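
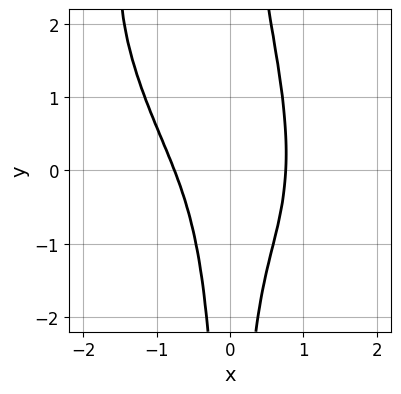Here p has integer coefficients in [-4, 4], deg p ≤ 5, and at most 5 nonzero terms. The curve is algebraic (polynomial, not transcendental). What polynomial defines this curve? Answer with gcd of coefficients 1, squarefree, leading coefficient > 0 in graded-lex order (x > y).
3*x^4 + 2*x^3*y + x^2*y^2 - 2*x^2*y - 1

1. deg p = 4. The shape is more complex than any degree-3 curve.
2. From the axis intercepts and sections: no y-intercept at any integer in the box.
3. Matching integer coefficients to the picture gives p.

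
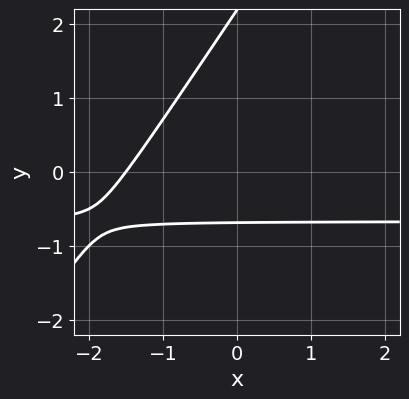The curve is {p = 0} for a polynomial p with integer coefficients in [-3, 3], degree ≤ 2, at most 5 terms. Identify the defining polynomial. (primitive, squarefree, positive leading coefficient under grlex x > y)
3*x*y - 2*y^2 + 2*x + 3*y + 3

1. The degree is 2 — a generic line meets the curve in up to 2 points.
2. Putting this together gives p.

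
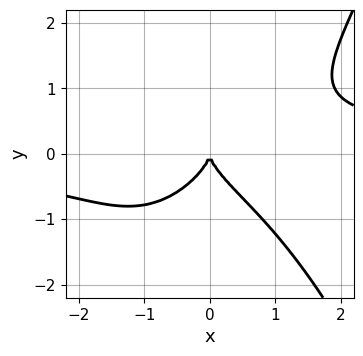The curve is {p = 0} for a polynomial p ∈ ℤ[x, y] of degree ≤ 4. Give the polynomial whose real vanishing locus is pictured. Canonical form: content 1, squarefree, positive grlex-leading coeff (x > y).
2*x^3*y - 3*y^3 - 3*x^2

(a) Degree: the shape is more complex than any degree-3 curve, so deg p = 4.
(b) Reading off the gridlines: one y-axis crossing is at y = 0; one x-axis crossing is at x = 0.
(c) Assembling these constraints gives the stated polynomial.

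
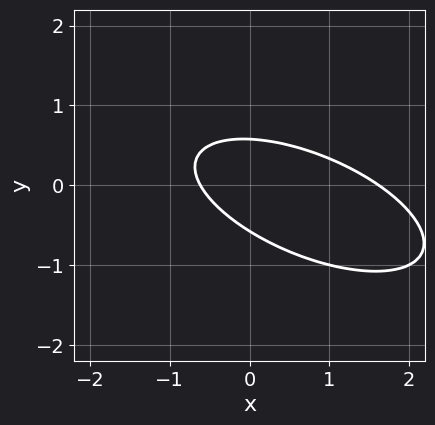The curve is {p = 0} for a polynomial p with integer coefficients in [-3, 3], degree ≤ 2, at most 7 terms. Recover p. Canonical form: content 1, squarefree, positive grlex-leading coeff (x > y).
Degree: no degree-1 curve has this shape, so deg p = 2.
Putting this together gives p.

x^2 + 2*x*y + 3*y^2 - x - 1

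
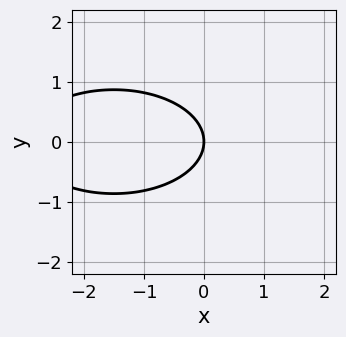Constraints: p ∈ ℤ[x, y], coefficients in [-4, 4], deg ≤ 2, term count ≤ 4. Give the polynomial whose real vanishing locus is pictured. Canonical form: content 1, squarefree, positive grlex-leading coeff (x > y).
x^2 + 3*y^2 + 3*x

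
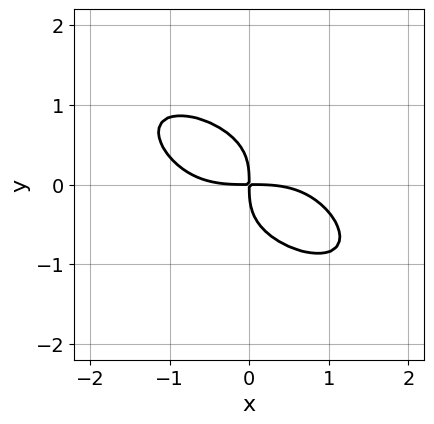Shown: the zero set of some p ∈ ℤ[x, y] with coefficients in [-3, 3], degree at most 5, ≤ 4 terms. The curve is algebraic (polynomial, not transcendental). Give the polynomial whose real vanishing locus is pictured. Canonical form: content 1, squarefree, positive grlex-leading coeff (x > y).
x^4 + 3*y^4 + 3*x*y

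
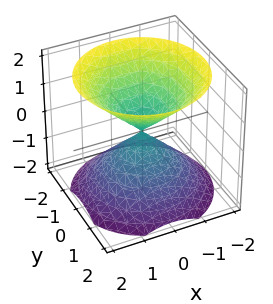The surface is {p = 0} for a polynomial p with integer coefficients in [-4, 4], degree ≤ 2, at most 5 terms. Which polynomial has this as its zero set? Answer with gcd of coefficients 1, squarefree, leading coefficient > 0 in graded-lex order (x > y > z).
1. I count 2 distinct pieces. Treating them together as one polynomial.
2. The degree is 2 — a double cone through the origin; a quadric.
3. Symmetries: mirror symmetry z ↦ −z ⇒ only even powers of z; every cross-section ⟂ z is a circle, so x, y appear only via x² + y².
4. From the visible intercepts: a circular section at z = 1 has radius exactly 1; one x-axis crossing is at x = 0.
5. Assembling these constraints gives the stated polynomial.

x^2 + y^2 - z^2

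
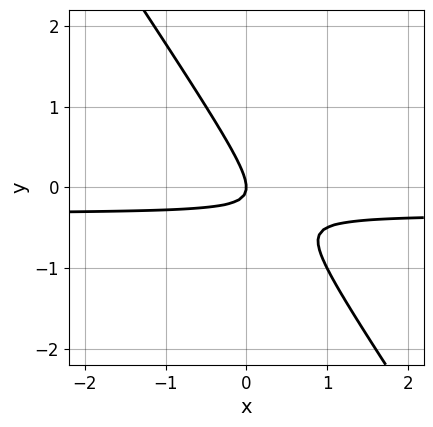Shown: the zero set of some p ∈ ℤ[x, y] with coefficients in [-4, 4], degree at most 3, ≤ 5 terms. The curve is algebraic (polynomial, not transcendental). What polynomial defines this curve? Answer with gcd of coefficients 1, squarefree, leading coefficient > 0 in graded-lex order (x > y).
1. deg p = 2. A generic line meets the curve in up to 2 points.
2. Against the integer gridlines: one x-axis crossing is at x = 0; one y-axis crossing is at y = 0.
3. These observations pin down the coefficients.

3*x*y + 2*y^2 + x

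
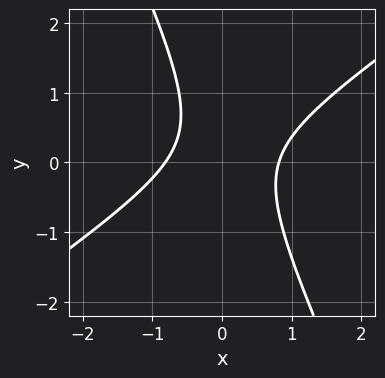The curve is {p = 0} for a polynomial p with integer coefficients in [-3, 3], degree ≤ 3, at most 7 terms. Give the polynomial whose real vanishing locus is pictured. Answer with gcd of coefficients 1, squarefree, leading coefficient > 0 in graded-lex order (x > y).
3*x^2 - 3*x*y - 2*y^2 + y - 2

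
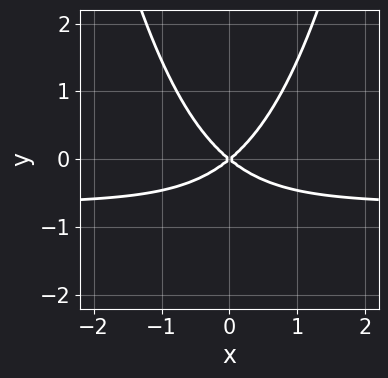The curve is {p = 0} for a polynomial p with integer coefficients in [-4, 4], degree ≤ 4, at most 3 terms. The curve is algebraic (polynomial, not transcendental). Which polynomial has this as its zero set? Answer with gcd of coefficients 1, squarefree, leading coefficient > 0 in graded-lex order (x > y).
3*x^2*y + 2*x^2 - 3*y^2

(a) deg p = 3.
(b) Symmetries: mirror symmetry x ↦ −x ⇒ only even powers of x.
(c) From the axis intercepts and sections: it meets the x-axis at x = 0 (among the integer gridlines); one y-axis crossing is at y = 0.
(d) Together with the visible shape, these determine p as stated.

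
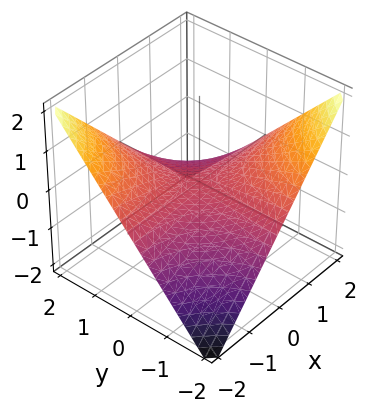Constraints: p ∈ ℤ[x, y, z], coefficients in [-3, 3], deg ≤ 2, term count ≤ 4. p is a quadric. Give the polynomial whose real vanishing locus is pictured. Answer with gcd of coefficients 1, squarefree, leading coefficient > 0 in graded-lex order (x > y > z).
x*y + 2*z

1. Degree: a hyperbolic paraboloid; a quadric, so deg p = 2.
2. Checking where it meets the axes: it meets the z-axis at z = 0 (among the integer gridlines); the visible x-axis segment lies entirely on the surface; every point of the y-axis in the box is on the surface.
3. Together with the visible shape, these determine p as stated.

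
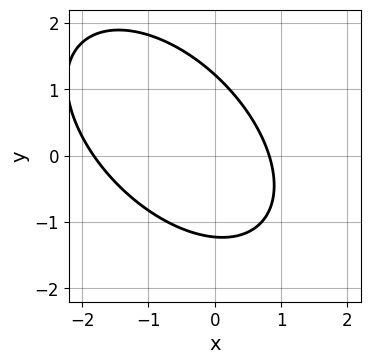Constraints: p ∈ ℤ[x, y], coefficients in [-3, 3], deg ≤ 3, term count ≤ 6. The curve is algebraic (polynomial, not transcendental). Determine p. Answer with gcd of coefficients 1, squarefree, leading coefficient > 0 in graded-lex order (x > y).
2*x^2 + 2*x*y + 2*y^2 + 2*x - 3

(a) The degree is 2 — a generic line meets the curve in up to 2 points.
(b) The integer polynomial consistent with all of this is the stated p.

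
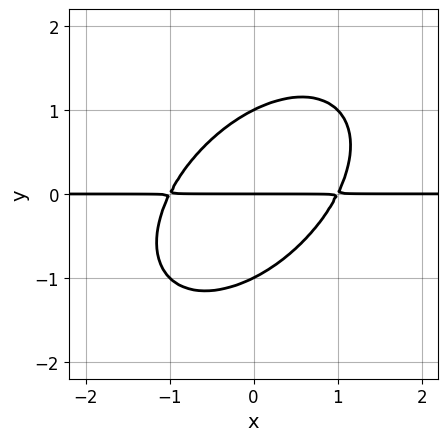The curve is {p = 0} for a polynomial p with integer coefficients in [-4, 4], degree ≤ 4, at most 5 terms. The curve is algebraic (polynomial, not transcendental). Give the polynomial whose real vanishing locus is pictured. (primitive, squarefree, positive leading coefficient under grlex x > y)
deg p = 3.
From the visible intercepts: the visible x-axis segment lies entirely on the curve; the y-axis gridline crossings are at y ∈ {-1, 0, 1}.
Putting this together gives p.

x^2*y - x*y^2 + y^3 - y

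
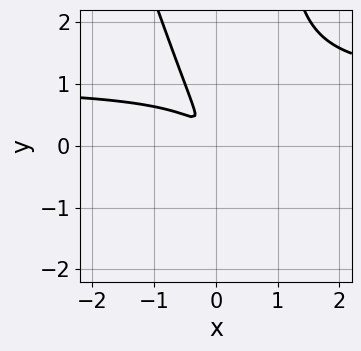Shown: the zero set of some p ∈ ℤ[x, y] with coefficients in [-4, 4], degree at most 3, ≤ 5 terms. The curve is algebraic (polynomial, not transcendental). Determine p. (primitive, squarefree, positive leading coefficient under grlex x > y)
3*x^2*y + x*y^2 - 3*x^2 - 3*x*y - y^2

(a) Degree: a generic line meets the curve in up to 3 points, so deg p = 3.
(b) The integer polynomial consistent with all of this is the stated p.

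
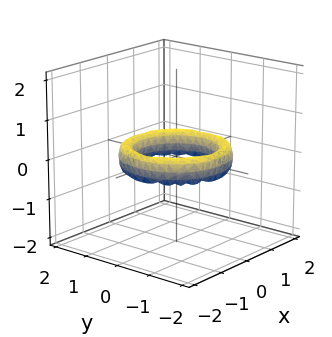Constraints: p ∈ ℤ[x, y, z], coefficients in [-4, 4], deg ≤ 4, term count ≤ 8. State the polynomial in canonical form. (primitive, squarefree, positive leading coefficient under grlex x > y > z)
x^4 + 2*x^2*y^2 + y^4 - 3*x^2 - 3*y^2 + 2*z^2 + 2

First, degree: a generic line meets the surface in up to 4 points, so deg p = 4.
Then, symmetry: the surface is invariant under rotation about z: p = q(x² + y², z).
Then, from the visible intercepts: no z-intercept at any integer in the box; a circular section at z = 0 has radius exactly 1; among the integer gridlines, it crosses the x-axis at x ∈ {-1, 1}.
Finally, solving for integer coefficients yields p as stated. Check: (0, -1, 0) on the y-axis lies on the surface, and p(0, -1, 0) = 0. ✓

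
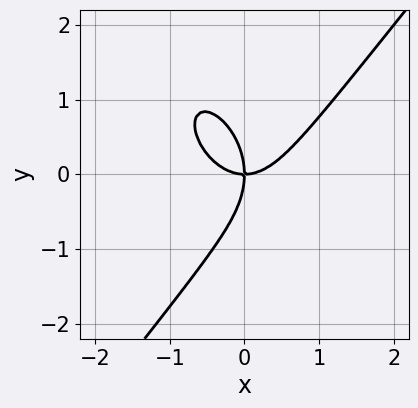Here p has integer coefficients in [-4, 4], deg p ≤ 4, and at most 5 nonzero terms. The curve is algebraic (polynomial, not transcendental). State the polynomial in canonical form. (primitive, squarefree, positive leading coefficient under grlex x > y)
1. Degree: the shape is more complex than any degree-2 curve, so deg p = 3.
2. From the axis intercepts and sections: it meets the y-axis at y = 0 (among the integer gridlines); one x-axis crossing is at x = 0.
3. Together with the visible shape, these determine p as stated.

2*x^3 - y^3 - 2*x*y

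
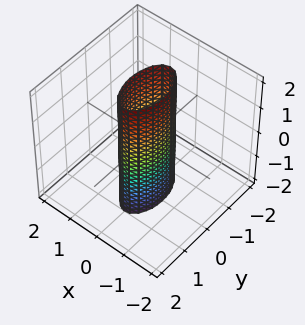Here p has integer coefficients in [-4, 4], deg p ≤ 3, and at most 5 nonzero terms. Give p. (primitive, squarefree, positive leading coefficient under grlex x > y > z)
3*x^2 + y^2 - 1

First, the degree is 2 — a cylinder; a quadric.
Next, symmetries: mirror symmetry x ↦ −x ⇒ only even powers of x; it's symmetric under z → −z, forcing even powers of z; mirror symmetry y ↦ −y ⇒ only even powers of y.
Then, from the axis intercepts and sections: no z-intercept at any integer in the box; the y-axis gridline crossings are at y ∈ {-1, 1}.
Finally, assembling these constraints gives the stated polynomial.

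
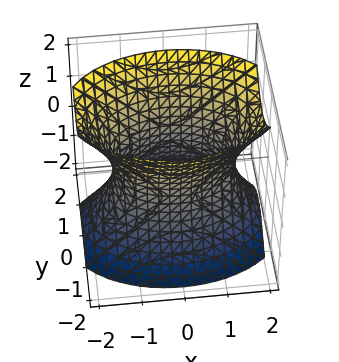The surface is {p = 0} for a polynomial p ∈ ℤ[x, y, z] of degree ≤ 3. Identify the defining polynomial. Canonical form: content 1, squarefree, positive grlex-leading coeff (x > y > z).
x^2 + 2*y^2 - z^2 - 2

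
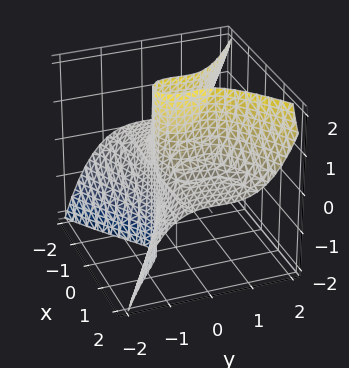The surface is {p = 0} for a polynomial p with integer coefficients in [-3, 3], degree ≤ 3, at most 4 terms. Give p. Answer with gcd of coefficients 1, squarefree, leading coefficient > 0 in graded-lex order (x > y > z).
3*x^2*z - 3*y^3 + 2*y^2 - 1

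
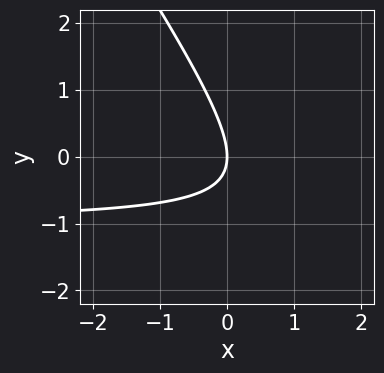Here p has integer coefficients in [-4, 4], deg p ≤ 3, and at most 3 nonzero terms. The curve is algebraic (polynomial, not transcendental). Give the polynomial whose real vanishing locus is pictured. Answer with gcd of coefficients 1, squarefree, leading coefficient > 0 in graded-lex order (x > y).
3*x*y + 2*y^2 + 3*x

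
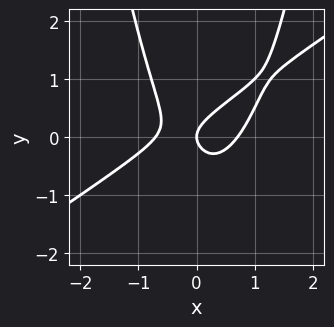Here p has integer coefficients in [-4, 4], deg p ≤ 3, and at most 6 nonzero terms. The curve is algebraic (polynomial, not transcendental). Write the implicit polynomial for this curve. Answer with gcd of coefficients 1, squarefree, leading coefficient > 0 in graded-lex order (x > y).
1. deg p = 3. The shape is more complex than any degree-2 curve.
2. From the axis intercepts and sections: it meets the y-axis at y = 0 (among the integer gridlines); one x-axis crossing is at x = 0.
3. Putting this together gives p.

2*x^3 - 3*x^2*y + 2*y^2 - x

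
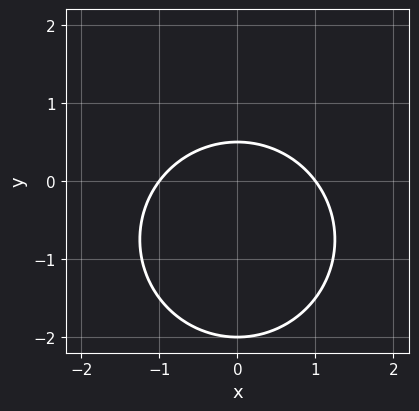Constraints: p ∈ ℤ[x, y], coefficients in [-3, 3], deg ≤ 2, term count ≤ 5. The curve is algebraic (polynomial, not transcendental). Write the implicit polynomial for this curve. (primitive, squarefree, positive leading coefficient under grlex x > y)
2*x^2 + 2*y^2 + 3*y - 2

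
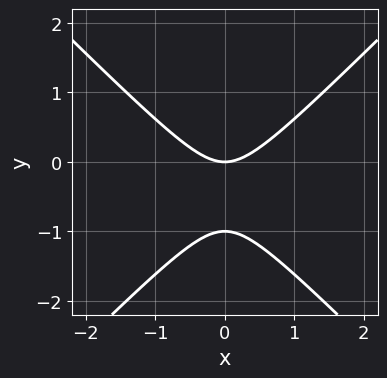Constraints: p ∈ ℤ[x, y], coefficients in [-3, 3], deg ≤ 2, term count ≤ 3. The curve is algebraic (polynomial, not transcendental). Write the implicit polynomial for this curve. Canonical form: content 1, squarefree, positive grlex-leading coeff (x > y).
x^2 - y^2 - y

1. deg p = 2. The shape is more complex than any degree-1 curve.
2. Symmetries: mirror symmetry x ↦ −x ⇒ only even powers of x.
3. Reading off the gridlines: the y-axis gridline crossings are at y ∈ {-1, 0}; it meets the x-axis at x = 0 (among the integer gridlines).
4. Solving for integer coefficients yields p as stated.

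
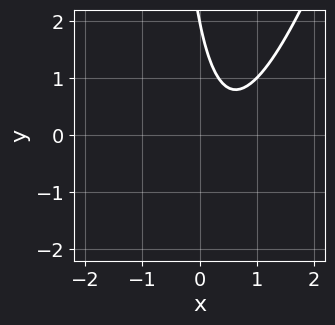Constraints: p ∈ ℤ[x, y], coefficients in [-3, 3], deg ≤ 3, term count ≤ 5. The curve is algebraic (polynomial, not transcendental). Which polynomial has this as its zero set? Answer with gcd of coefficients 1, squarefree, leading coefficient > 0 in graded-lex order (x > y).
deg p = 2. The shape is more complex than any degree-1 curve.
From the axis intercepts and sections: it meets the y-axis at y = 2 (among the integer gridlines); it misses every integer gridline on the x-axis.
Putting this together gives p.

3*x^2 - x*y - 3*x - y + 2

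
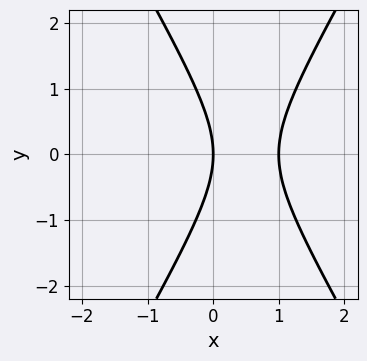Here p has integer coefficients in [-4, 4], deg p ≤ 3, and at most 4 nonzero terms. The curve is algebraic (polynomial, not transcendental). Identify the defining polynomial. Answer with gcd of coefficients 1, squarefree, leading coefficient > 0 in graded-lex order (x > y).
deg p = 2. A generic line meets the curve in up to 2 points.
Symmetries: the y ↦ −y reflection is a symmetry, so y appears only in even powers.
From the axis intercepts and sections: one y-axis crossing is at y = 0; among the integer gridlines, it crosses the x-axis at x ∈ {0, 1}.
Together with the visible shape, these determine p as stated.

3*x^2 - y^2 - 3*x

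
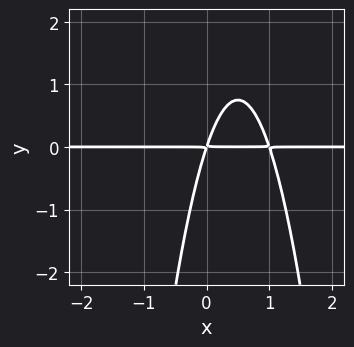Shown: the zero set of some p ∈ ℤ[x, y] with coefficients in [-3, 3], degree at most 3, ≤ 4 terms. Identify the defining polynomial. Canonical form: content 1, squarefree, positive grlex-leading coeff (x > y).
1. Degree: the shape is more complex than any degree-2 curve, so deg p = 3.
2. Checking where it meets the axes: every point of the x-axis in the box is on the curve.
3. Assembling these constraints gives the stated polynomial.

3*x^2*y - 3*x*y + y^2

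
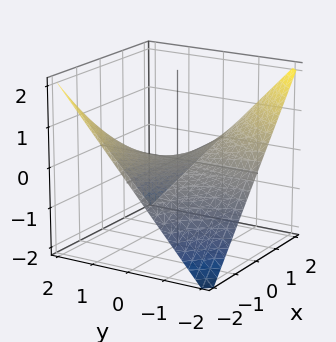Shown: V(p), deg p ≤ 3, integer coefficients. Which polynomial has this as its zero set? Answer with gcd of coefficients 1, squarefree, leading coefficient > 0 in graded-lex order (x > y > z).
(a) Degree: a hyperbolic paraboloid; a quadric, so deg p = 2.
(b) From the axis intercepts and sections: the visible y-axis segment lies entirely on the surface; every point of the x-axis in the box is on the surface; one z-axis crossing is at z = 0.
(c) Fitting integer coefficients to these (and the overall shape) gives p.

x*y + 2*z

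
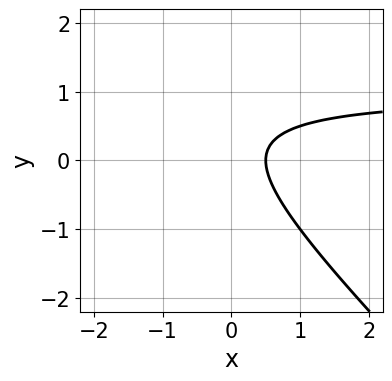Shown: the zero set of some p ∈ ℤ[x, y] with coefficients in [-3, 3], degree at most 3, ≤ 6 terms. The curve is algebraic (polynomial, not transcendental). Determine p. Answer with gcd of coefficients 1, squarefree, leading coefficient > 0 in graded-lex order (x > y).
deg p = 2. No degree-1 curve has this shape.
From the axis intercepts and sections: it misses every integer gridline on the y-axis.
The integer polynomial consistent with all of this is the stated p.

2*x*y + 2*y^2 - 2*x - y + 1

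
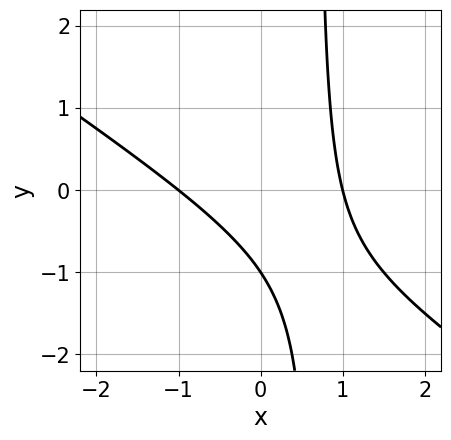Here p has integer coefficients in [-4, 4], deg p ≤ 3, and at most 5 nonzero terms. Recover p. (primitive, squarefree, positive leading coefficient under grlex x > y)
2*x^2 + 3*x*y - 2*y - 2

deg p = 2. A generic line meets the curve in up to 2 points.
Against the integer gridlines: among the integer gridlines, it crosses the x-axis at x ∈ {-1, 1}; it crosses the y-axis at the gridline y = -1.
These observations pin down the coefficients.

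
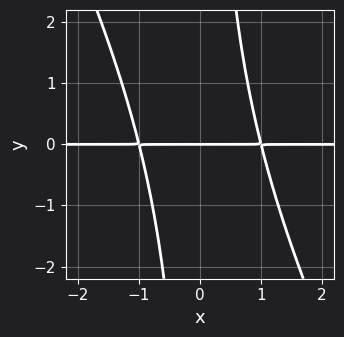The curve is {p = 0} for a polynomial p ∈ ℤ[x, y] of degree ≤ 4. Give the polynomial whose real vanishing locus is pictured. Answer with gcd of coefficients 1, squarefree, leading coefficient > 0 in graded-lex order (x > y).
2*x^2*y + x*y^2 - 2*y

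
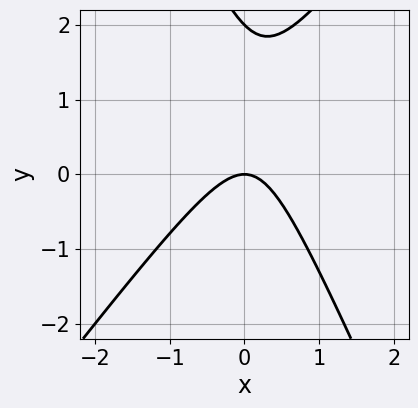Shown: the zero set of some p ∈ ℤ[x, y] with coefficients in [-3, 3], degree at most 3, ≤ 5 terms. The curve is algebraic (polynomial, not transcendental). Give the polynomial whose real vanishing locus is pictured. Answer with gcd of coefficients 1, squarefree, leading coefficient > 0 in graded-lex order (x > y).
3*x^2 - x*y - y^2 + 2*y

First, degree: the shape is more complex than any degree-1 curve, so deg p = 2.
Next, from the visible intercepts: among the integer gridlines, it crosses the y-axis at y ∈ {0, 2}; one x-axis crossing is at x = 0.
Finally, these observations pin down the coefficients.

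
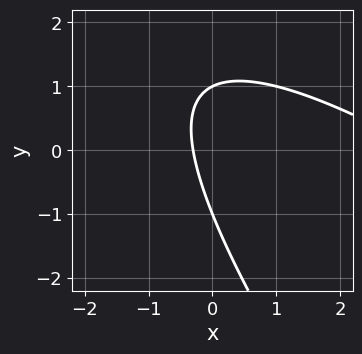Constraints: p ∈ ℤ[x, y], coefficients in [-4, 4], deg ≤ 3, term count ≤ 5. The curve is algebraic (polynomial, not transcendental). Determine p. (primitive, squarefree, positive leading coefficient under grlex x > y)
x^2 + 2*x*y + y^2 - 3*x - 1

(a) Degree: a generic line meets the curve in up to 2 points, so deg p = 2.
(b) From the visible intercepts: the y-axis gridline crossings are at y ∈ {-1, 1}.
(c) The integer polynomial consistent with all of this is the stated p.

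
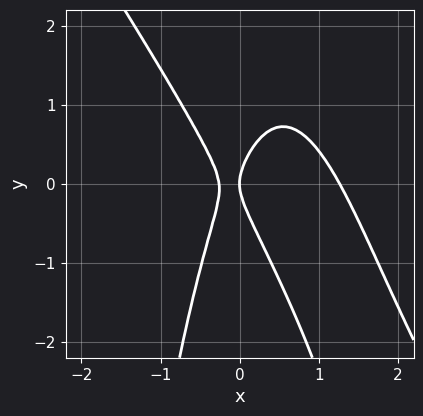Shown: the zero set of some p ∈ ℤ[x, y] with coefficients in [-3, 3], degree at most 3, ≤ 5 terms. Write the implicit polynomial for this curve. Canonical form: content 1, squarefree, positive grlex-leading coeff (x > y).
3*x^3 + 2*x^2*y - 3*x^2 + y^2 - x

(a) The degree is 3 — the shape is more complex than any degree-2 curve.
(b) From the visible intercepts: one x-axis crossing is at x = 0; one y-axis crossing is at y = 0.
(c) Fitting integer coefficients to these (and the overall shape) gives p.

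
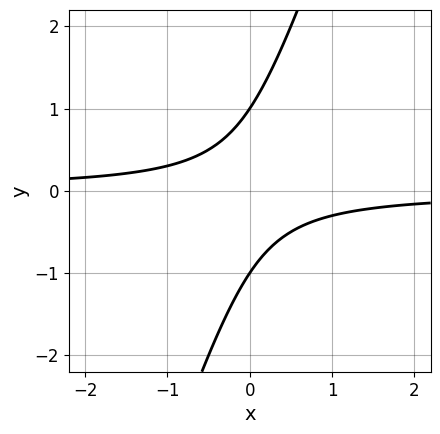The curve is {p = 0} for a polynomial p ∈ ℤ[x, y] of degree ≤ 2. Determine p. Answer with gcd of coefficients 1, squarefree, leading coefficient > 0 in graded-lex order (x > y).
3*x*y - y^2 + 1

deg p = 2. The shape is more complex than any degree-1 curve.
Observable constraints: it misses every integer gridline on the x-axis; the y-axis gridline crossings are at y ∈ {-1, 1}.
Together with the visible shape, these determine p as stated.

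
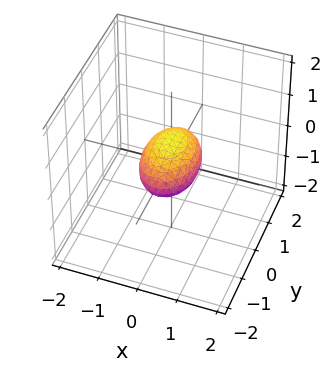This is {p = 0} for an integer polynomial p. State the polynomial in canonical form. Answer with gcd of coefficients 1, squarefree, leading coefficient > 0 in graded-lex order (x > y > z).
2*x^2 + y^2 + 2*z^2 - 1

1. The degree is 2 — bounded and convex; a quadric.
2. Symmetries: mirror symmetry z ↦ −z ⇒ only even powers of z; mirror symmetry y ↦ −y ⇒ only even powers of y; it's symmetric under x → −x, forcing even powers of x.
3. Observable constraints: among the integer gridlines, it crosses the y-axis at y ∈ {-1, 1}.
4. These observations pin down the coefficients.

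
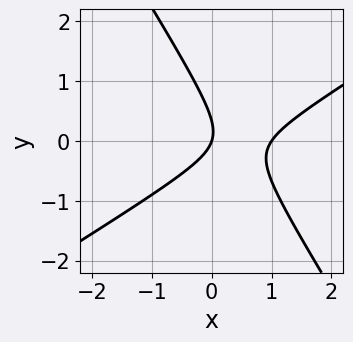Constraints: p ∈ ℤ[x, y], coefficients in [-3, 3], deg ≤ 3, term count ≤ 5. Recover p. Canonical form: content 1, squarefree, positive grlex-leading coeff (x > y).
The degree is 2 — no degree-1 curve has this shape.
Checking where it meets the axes: it crosses the y-axis at the gridline y = 0; the x-axis gridline crossings are at x ∈ {0, 1}.
Assembling these constraints gives the stated polynomial.

3*x^2 - 3*x*y - 3*y^2 - 3*x + y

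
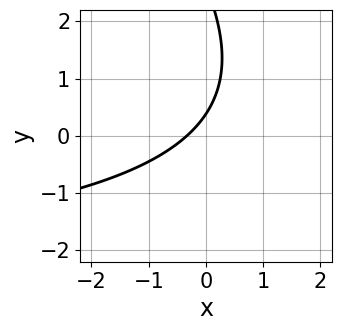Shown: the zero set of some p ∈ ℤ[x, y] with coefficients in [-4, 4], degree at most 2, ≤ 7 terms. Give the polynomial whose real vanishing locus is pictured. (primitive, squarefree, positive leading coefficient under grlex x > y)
Degree: a generic line meets the curve in up to 2 points, so deg p = 2.
The integer polynomial consistent with all of this is the stated p.

x*y + y^2 + 3*x - 3*y + 1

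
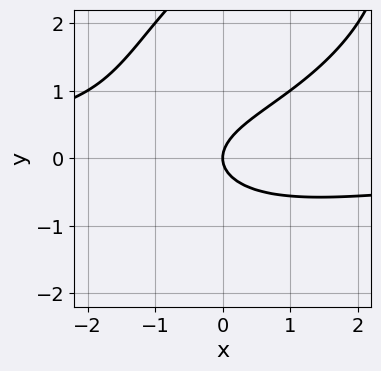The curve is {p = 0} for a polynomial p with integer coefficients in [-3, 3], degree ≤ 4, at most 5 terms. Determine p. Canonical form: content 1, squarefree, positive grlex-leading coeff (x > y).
First, degree: no degree-2 curve has this shape, so deg p = 3.
Then, from the visible intercepts: one x-axis crossing is at x = 0; it crosses the y-axis at the gridline y = 0.
Finally, these observations pin down the coefficients.

x^2*y - x*y^2 + y^3 - 3*y^2 + 2*x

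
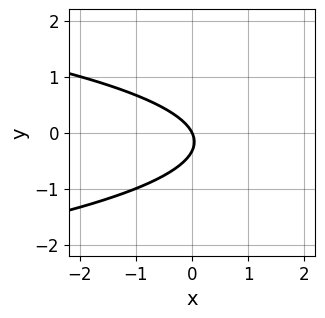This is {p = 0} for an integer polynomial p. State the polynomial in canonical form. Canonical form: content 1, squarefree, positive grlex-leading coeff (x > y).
3*y^2 + 2*x + y

(a) The degree is 2 — the shape is more complex than any degree-1 curve.
(b) Observable constraints: it crosses the x-axis at the gridline x = 0; it crosses the y-axis at the gridline y = 0.
(c) Matching integer coefficients to the picture gives p.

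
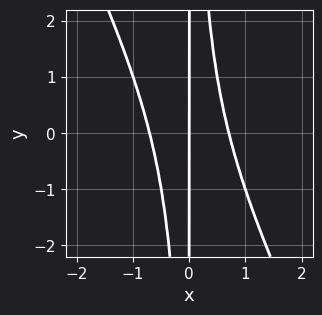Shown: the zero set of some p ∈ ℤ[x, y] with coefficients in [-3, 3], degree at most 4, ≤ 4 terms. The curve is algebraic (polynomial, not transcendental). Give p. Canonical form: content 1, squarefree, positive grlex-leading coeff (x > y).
2*x^3 + x^2*y - x

The degree is 3 — the shape is more complex than any degree-2 curve.
Against the integer gridlines: it meets the x-axis at x = 0 (among the integer gridlines); every point of the y-axis in the box is on the curve.
Putting this together gives p.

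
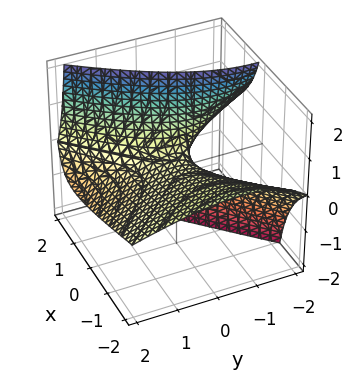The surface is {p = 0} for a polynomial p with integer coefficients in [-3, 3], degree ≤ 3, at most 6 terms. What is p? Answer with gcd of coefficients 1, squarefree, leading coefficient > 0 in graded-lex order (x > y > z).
1. Degree: the shape is more complex than any degree-1 surface, so deg p = 2.
2. Observable constraints: one y-axis crossing is at y = 0; one z-axis crossing is at z = 0.
3. These observations pin down the coefficients.

x^2 + 3*x*z - y^2 - 2*y*z - 3*z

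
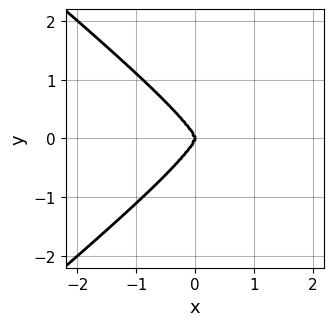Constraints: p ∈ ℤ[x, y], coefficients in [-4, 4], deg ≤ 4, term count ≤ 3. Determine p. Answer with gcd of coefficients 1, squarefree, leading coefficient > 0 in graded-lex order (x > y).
2*x^2*y^2 - 3*y^4 - 2*x^3

(a) The degree is 4 — the shape is more complex than any degree-3 curve.
(b) Symmetries: the y ↦ −y reflection is a symmetry, so y appears only in even powers.
(c) Against the integer gridlines: one x-axis crossing is at x = 0; one y-axis crossing is at y = 0.
(d) Solving for integer coefficients yields p as stated.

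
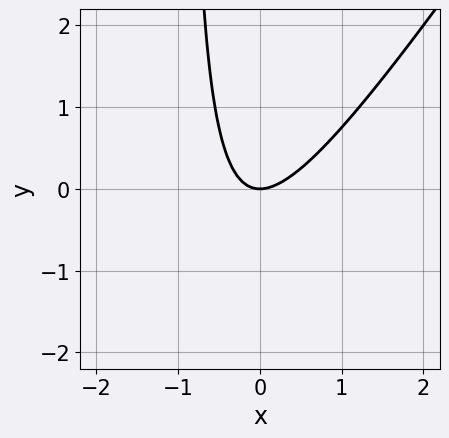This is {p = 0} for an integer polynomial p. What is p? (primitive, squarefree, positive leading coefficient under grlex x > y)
3*x^2 - 2*x*y - 2*y

deg p = 2. A generic line meets the curve in up to 2 points.
Against the integer gridlines: it meets the y-axis at y = 0 (among the integer gridlines); one x-axis crossing is at x = 0.
Together with the visible shape, these determine p as stated.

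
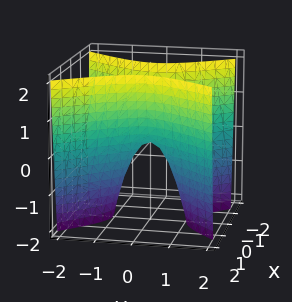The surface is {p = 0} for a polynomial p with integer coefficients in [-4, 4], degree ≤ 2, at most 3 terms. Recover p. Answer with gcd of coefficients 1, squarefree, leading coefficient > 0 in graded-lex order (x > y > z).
3*x^2 - 2*y^2 - z

(a) deg p = 2.
(b) Symmetries: mirror symmetry x ↦ −x ⇒ only even powers of x; the y ↦ −y reflection is a symmetry, so y appears only in even powers.
(c) From the axis intercepts and sections: one z-axis crossing is at z = 0; it crosses the y-axis at the gridline y = 0.
(d) Solving for integer coefficients yields p as stated.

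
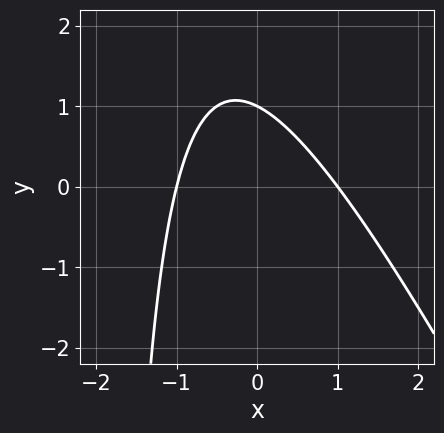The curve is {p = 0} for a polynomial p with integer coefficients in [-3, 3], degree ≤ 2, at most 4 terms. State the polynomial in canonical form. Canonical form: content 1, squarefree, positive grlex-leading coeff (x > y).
(a) Degree: the shape is more complex than any degree-1 curve, so deg p = 2.
(b) From the visible intercepts: the x-axis gridline crossings are at x ∈ {-1, 1}; it meets the y-axis at y = 1 (among the integer gridlines).
(c) Assembling these constraints gives the stated polynomial.

2*x^2 + x*y + 2*y - 2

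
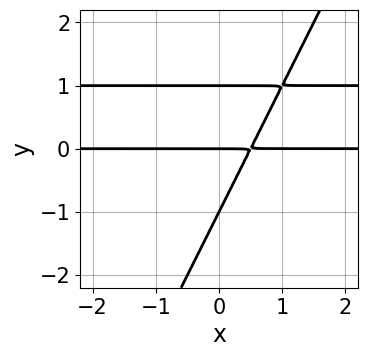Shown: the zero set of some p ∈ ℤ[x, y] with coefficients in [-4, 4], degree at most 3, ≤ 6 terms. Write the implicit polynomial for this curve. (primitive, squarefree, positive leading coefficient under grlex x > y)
2*x*y^2 - y^3 - 2*x*y + y

(a) Degree: a generic line meets the curve in up to 3 points, so deg p = 3.
(b) Reading off the gridlines: the y-axis gridline crossings are at y ∈ {-1, 0, 1}; every point of the x-axis in the box is on the curve.
(c) Together with the visible shape, these determine p as stated.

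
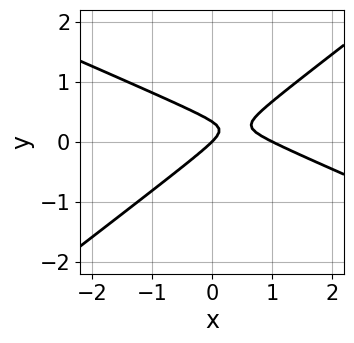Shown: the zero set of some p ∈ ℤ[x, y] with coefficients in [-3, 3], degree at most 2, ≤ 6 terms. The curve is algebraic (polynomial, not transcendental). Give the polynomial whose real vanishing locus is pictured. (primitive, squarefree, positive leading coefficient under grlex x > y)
(a) deg p = 2. No degree-1 curve has this shape.
(b) From the visible intercepts: the x-axis gridline crossings are at x ∈ {0, 1}; it meets the y-axis at y = 0 (among the integer gridlines).
(c) Together with the visible shape, these determine p as stated.

x^2 + x*y - 3*y^2 - x + y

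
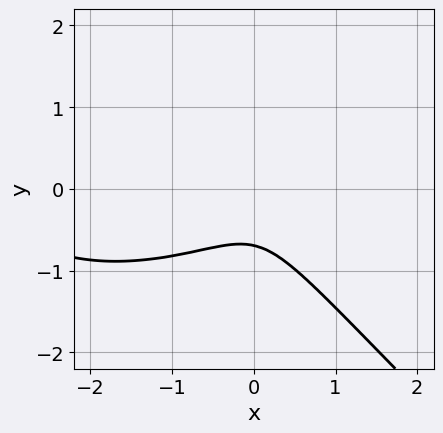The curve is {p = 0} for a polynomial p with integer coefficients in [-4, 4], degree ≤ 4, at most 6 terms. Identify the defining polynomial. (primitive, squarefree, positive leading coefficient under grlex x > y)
1. Degree: no degree-2 curve has this shape, so deg p = 3.
2. Checking where it meets the axes: the curve avoids every integer x-axis point in the box.
3. Solving for integer coefficients yields p as stated.

x^3 + 2*x*y^2 + 3*y^3 + 3*x^2 + 1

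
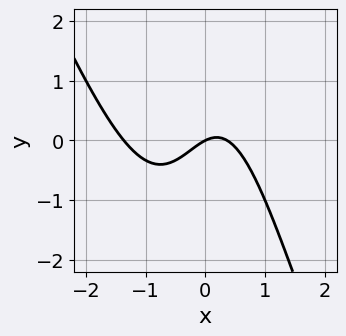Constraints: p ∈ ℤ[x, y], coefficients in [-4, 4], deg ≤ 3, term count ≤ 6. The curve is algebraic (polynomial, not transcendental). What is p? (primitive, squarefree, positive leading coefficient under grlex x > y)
2*x^3 + x^2*y + 2*x^2 - x + 2*y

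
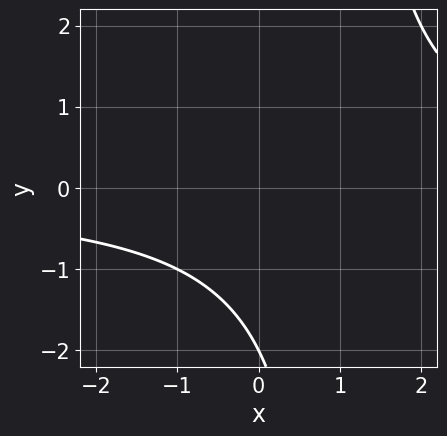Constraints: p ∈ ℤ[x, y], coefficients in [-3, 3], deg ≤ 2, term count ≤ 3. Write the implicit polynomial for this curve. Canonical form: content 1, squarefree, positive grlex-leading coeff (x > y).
First, degree: a generic line meets the curve in up to 2 points, so deg p = 2.
Then, reading off the gridlines: it meets the y-axis at y = -2 (among the integer gridlines); the curve avoids every integer x-axis point in the box.
Finally, fitting integer coefficients to these (and the overall shape) gives p.

x*y - y - 2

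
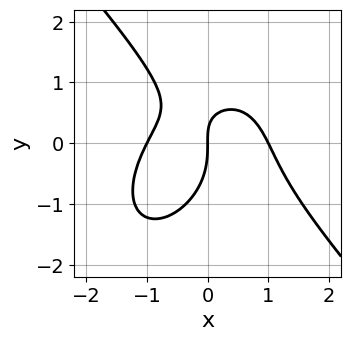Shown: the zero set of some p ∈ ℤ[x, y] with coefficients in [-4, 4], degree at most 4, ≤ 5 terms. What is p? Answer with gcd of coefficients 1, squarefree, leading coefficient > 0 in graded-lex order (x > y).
(a) Degree: the shape is more complex than any degree-2 curve, so deg p = 3.
(b) Reading off the gridlines: it meets the y-axis at y = 0 (among the integer gridlines); the x-axis gridline crossings are at x ∈ {-1, 0, 1}.
(c) Solving for integer coefficients yields p as stated.

3*x^3 + 2*y^3 + 3*x*y - 3*x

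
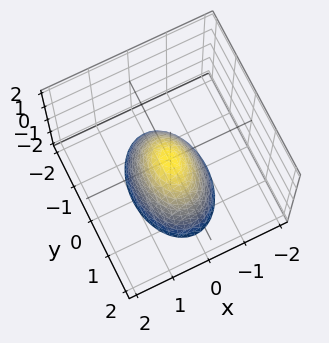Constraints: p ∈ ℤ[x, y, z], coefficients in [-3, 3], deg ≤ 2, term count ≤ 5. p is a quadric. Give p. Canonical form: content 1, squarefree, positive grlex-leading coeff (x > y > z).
(a) Degree: a single bowl opening along one axis; a quadric, so deg p = 2.
(b) Symmetries: it's symmetric under x → −x, forcing even powers of x; the y ↦ −y reflection is a symmetry, so y appears only in even powers.
(c) Against the integer gridlines: one y-axis crossing is at y = 0; one x-axis crossing is at x = 0.
(d) Matching integer coefficients to the picture gives p.

2*x^2 + y^2 + z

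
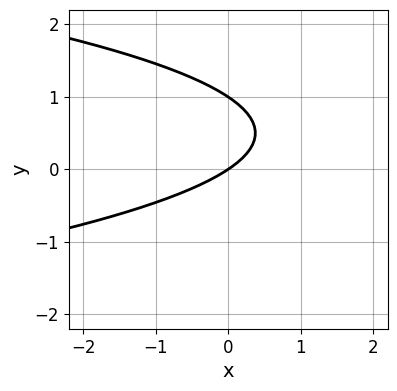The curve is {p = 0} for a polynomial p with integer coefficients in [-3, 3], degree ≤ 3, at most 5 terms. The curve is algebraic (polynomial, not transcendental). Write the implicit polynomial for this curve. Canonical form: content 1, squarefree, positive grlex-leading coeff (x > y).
3*y^2 + 2*x - 3*y

Degree: the shape is more complex than any degree-1 curve, so deg p = 2.
Checking where it meets the axes: one x-axis crossing is at x = 0; the y-axis gridline crossings are at y ∈ {0, 1}.
Fitting integer coefficients to these (and the overall shape) gives p.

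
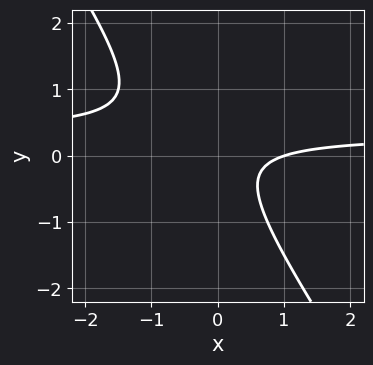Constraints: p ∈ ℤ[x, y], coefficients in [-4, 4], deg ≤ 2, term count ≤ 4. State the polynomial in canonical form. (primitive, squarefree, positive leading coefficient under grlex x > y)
1. The degree is 2 — a generic line meets the curve in up to 2 points.
2. From the axis intercepts and sections: the curve avoids every integer y-axis point in the box; one x-axis crossing is at x = 1.
3. These observations pin down the coefficients.

3*x*y + 2*y^2 - x + 1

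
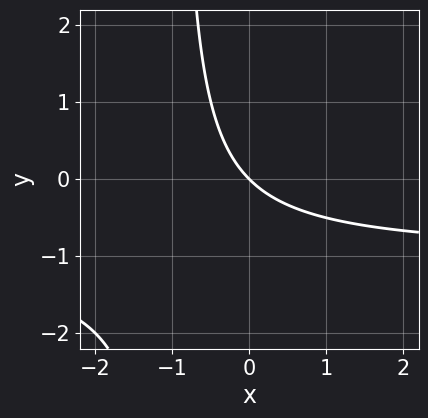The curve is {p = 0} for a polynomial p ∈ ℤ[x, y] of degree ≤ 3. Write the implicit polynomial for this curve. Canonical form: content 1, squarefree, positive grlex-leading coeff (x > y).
x*y + x + y

(a) deg p = 2. No degree-1 curve has this shape.
(b) Observable constraints: it crosses the x-axis at the gridline x = 0; it meets the y-axis at y = 0 (among the integer gridlines).
(c) The integer polynomial consistent with all of this is the stated p.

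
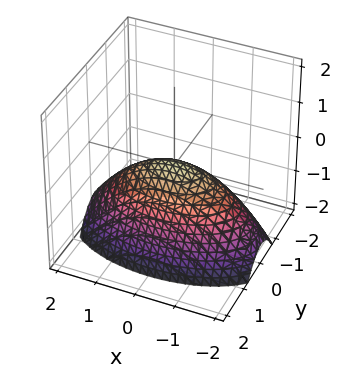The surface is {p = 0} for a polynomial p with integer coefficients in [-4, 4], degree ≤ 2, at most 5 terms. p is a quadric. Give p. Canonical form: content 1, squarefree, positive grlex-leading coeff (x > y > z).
x^2 + 3*y^2 + 3*z

(a) Degree: a single bowl opening along one axis; a quadric, so deg p = 2.
(b) Symmetries: mirror symmetry y ↦ −y ⇒ only even powers of y; the x ↦ −x reflection is a symmetry, so x appears only in even powers.
(c) Reading off the gridlines: one x-axis crossing is at x = 0; one y-axis crossing is at y = 0; one z-axis crossing is at z = 0.
(d) Solving for integer coefficients yields p as stated.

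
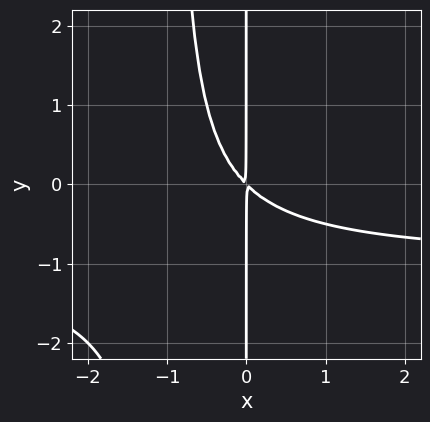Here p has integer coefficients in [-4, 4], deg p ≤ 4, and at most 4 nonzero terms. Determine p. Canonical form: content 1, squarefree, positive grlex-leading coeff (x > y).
The degree is 3 — the shape is more complex than any degree-2 curve.
From the visible intercepts: the visible y-axis segment lies entirely on the curve.
Together with the visible shape, these determine p as stated.

x^2*y + x^2 + x*y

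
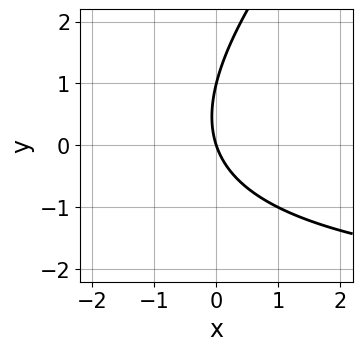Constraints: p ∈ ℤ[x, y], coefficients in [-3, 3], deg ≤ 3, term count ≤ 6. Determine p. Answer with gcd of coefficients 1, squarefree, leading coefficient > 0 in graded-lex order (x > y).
x*y - y^2 + 3*x + y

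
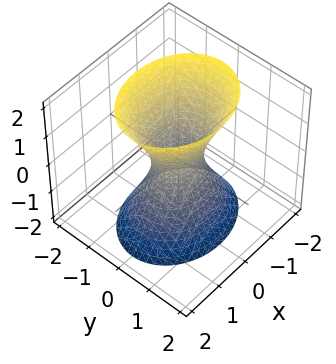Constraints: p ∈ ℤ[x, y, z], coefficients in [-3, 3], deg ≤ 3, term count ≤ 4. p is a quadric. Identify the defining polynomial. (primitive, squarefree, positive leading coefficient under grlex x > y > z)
2*x^2 + 3*y^2 - z^2 - 1

(a) The degree is 2 — one connected sheet with a waist; a quadric.
(b) Symmetries: mirror symmetry x ↦ −x ⇒ only even powers of x; the z ↦ −z reflection is a symmetry, so z appears only in even powers; mirror symmetry y ↦ −y ⇒ only even powers of y.
(c) From the axis intercepts and sections: no z-intercept at any integer in the box.
(d) Assembling these constraints gives the stated polynomial.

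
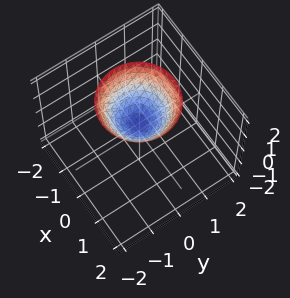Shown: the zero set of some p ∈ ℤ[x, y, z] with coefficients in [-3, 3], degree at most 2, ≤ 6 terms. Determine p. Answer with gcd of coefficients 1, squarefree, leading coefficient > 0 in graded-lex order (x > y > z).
2*x^2 + 2*y^2 - 2*z + 1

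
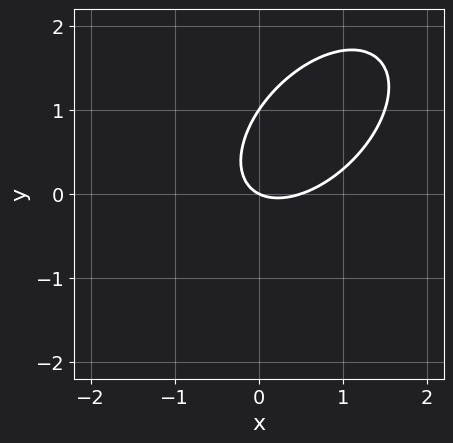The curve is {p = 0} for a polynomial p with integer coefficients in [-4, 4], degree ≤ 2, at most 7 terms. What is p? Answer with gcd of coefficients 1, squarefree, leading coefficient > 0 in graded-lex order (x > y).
2*x^2 - 2*x*y + 2*y^2 - x - 2*y

1. deg p = 2. No degree-1 curve has this shape.
2. Checking where it meets the axes: among the integer gridlines, it crosses the y-axis at y ∈ {0, 1}; it crosses the x-axis at the gridline x = 0.
3. Matching integer coefficients to the picture gives p.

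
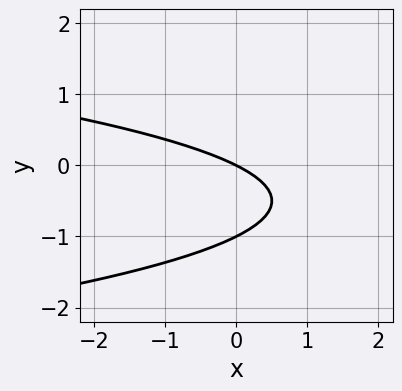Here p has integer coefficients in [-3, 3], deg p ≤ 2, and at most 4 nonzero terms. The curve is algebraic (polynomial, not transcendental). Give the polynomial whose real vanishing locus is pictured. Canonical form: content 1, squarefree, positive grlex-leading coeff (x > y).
(a) Degree: no degree-1 curve has this shape, so deg p = 2.
(b) From the axis intercepts and sections: among the integer gridlines, it crosses the y-axis at y ∈ {-1, 0}; it meets the x-axis at x = 0 (among the integer gridlines).
(c) Putting this together gives p.

2*y^2 + x + 2*y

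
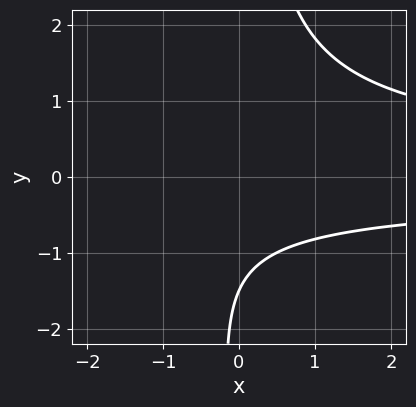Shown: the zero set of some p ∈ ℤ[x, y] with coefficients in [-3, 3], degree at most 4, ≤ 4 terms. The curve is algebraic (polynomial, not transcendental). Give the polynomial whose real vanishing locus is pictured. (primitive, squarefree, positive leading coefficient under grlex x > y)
2*x*y^2 - 2*y - 3

(a) The degree is 3 — no degree-2 curve has this shape.
(b) From the visible intercepts: the curve avoids every integer x-axis point in the box.
(c) Solving for integer coefficients yields p as stated.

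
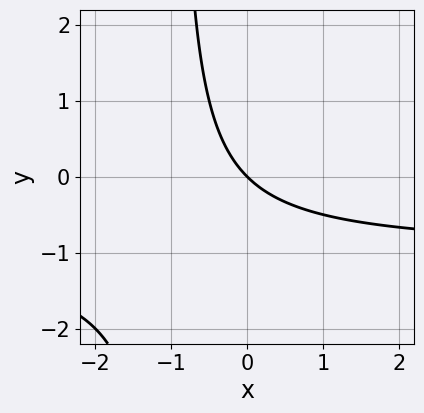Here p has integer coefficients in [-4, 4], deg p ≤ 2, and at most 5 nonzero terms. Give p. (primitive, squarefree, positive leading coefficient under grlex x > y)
(a) deg p = 2. A generic line meets the curve in up to 2 points.
(b) Observable constraints: one y-axis crossing is at y = 0; it crosses the x-axis at the gridline x = 0.
(c) Matching integer coefficients to the picture gives p.

x*y + x + y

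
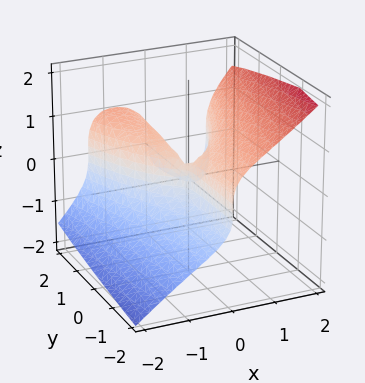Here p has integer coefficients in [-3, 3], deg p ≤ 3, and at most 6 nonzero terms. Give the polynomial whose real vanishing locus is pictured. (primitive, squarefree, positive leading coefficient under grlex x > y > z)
Degree: a generic line meets the surface in up to 3 points, so deg p = 3.
Checking where it meets the axes: one z-axis crossing is at z = 0; it meets the x-axis at x = 0 (among the integer gridlines); every point of the y-axis in the box is on the surface.
Assembling these constraints gives the stated polynomial.

2*x^3 - 3*z^3 - 2*x*y + z^2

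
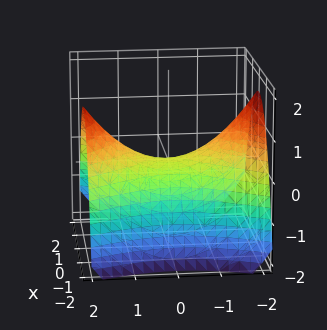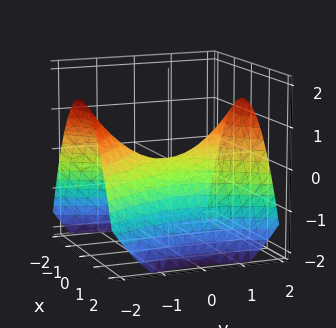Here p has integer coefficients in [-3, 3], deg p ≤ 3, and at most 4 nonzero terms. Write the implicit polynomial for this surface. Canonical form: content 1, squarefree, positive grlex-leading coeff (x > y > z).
First, degree: a saddle surface; a quadric, so deg p = 2.
Then, symmetries: it's symmetric under y → −y, forcing even powers of y; the x ↦ −x reflection is a symmetry, so x appears only in even powers.
Then, observable constraints: it meets the x-axis at x = 0 (among the integer gridlines); one z-axis crossing is at z = 0.
Finally, matching integer coefficients to the picture gives p.

2*x^2 - y^2 + 3*z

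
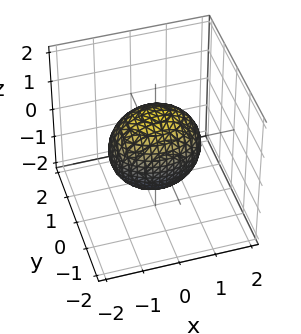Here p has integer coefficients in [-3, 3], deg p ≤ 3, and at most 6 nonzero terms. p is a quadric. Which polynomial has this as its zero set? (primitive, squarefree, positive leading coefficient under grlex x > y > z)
2*x^2 + 3*y^2 + 2*z^2 - 3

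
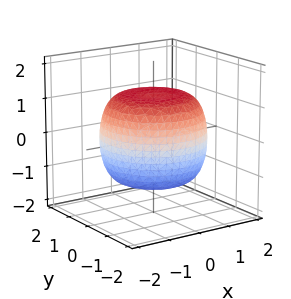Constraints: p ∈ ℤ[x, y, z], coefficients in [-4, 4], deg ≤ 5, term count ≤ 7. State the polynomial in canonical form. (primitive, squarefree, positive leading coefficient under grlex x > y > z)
First, degree: the shape is more complex than any degree-3 surface, so deg p = 4.
Then, by symmetry, the z-axis is an axis of rotation, so x and y enter only as x² + y².
Next, checking where it meets the axes: a circular section at z = -1 has radius between 1 and 2.
Finally, assembling these constraints gives the stated polynomial.

x^4 + 2*x^2*y^2 + y^4 - x^2 - y^2 + 2*z^2 - 3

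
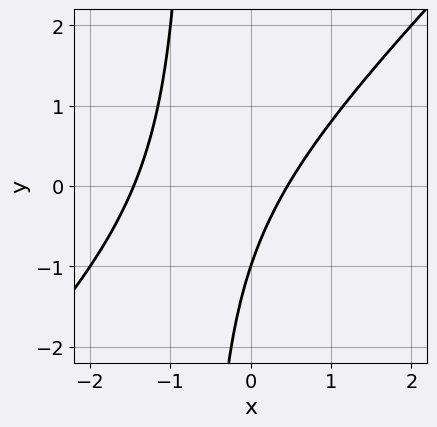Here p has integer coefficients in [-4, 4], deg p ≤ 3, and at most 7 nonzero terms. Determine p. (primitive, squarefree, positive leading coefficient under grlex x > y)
1. Degree: a generic line meets the curve in up to 2 points, so deg p = 2.
2. Observable constraints: one y-axis crossing is at y = -1.
3. Solving for integer coefficients yields p as stated.

3*x^2 - 3*x*y + 3*x - 2*y - 2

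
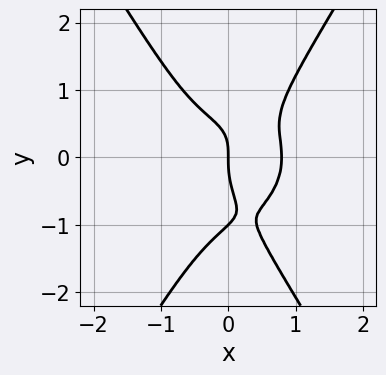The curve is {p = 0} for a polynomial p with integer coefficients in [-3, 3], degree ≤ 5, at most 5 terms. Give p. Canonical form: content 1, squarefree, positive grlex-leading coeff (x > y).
2*x^4 + 2*x^2*y^2 - y^4 - y^3 - x

First, the degree is 4 — no degree-3 curve has this shape.
Then, observable constraints: it crosses the x-axis at the gridline x = 0; among the integer gridlines, it crosses the y-axis at y ∈ {-1, 0}.
Finally, the integer polynomial consistent with all of this is the stated p.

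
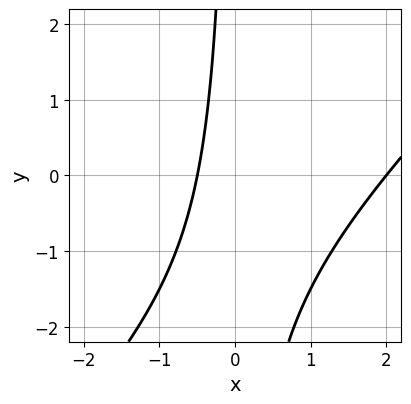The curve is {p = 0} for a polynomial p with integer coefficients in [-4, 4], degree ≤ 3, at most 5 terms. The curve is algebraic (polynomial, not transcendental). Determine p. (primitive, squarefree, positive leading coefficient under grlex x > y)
1. The degree is 2 — no degree-1 curve has this shape.
2. Checking where it meets the axes: it crosses the x-axis at the gridline x = 2; no y-intercept at any integer in the box.
3. Assembling these constraints gives the stated polynomial.

2*x^2 - 2*x*y - 3*x - 2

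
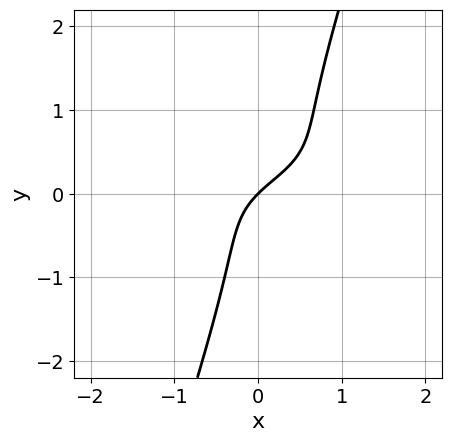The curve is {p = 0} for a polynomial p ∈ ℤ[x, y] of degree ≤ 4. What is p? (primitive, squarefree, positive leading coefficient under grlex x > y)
3*x*y^2 - y^3 - x*y + x - y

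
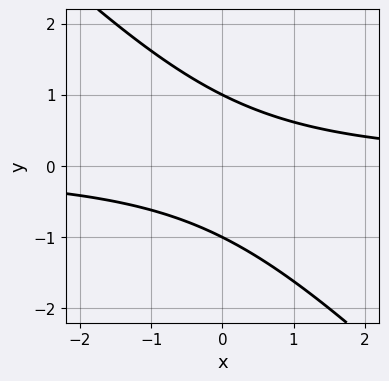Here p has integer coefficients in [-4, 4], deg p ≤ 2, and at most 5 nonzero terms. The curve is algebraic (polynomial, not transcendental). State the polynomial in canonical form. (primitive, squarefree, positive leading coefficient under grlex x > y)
x*y + y^2 - 1

(a) The degree is 2 — no degree-1 curve has this shape.
(b) From the visible intercepts: the y-axis gridline crossings are at y ∈ {-1, 1}; it misses every integer gridline on the x-axis.
(c) Putting this together gives p.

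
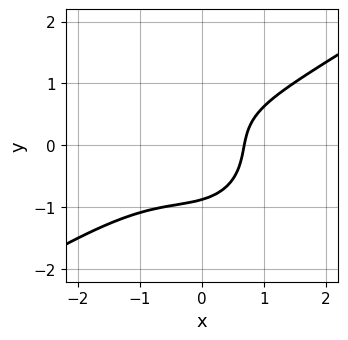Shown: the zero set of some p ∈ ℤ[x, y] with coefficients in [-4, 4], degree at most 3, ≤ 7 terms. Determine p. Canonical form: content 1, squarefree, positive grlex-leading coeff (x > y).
1. The degree is 3 — a generic line meets the curve in up to 3 points.
2. Putting this together gives p.

2*x^3 - 2*x^2*y - 3*y^3 + 2*x - 2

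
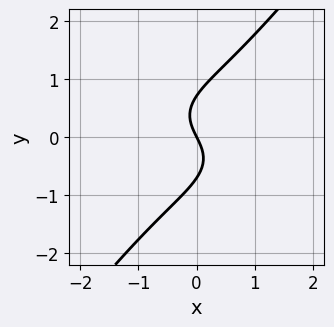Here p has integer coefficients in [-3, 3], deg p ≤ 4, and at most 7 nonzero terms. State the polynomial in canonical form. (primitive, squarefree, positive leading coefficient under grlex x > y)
x^3 + 2*x*y^2 - 2*y^3 + 2*x + y

First, deg p = 3. A generic line meets the curve in up to 3 points.
Next, observable constraints: it meets the x-axis at x = 0 (among the integer gridlines); it crosses the y-axis at the gridline y = 0.
Finally, together with the visible shape, these determine p as stated.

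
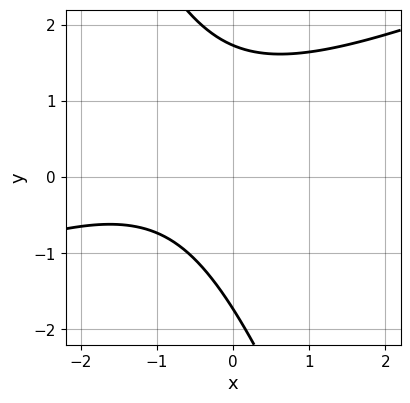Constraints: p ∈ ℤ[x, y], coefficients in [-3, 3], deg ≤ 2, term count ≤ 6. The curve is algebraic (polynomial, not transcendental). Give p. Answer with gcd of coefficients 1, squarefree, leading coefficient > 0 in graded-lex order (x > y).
Degree: a generic line meets the curve in up to 2 points, so deg p = 2.
Observable constraints: it misses every integer gridline on the x-axis.
Solving for integer coefficients yields p as stated.

x^2 - 2*x*y - y^2 + 2*x + 3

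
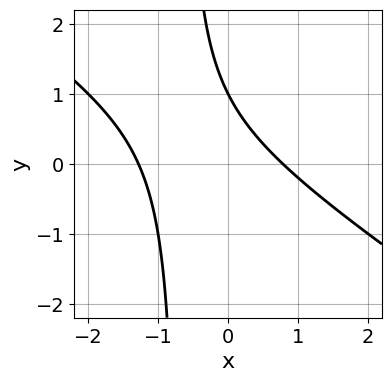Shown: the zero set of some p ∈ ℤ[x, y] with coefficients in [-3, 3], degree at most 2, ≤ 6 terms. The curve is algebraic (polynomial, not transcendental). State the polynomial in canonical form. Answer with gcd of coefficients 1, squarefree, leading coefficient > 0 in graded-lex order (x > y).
2*x^2 + 3*x*y + x + 2*y - 2

(a) Degree: the shape is more complex than any degree-1 curve, so deg p = 2.
(b) Against the integer gridlines: one y-axis crossing is at y = 1.
(c) These observations pin down the coefficients.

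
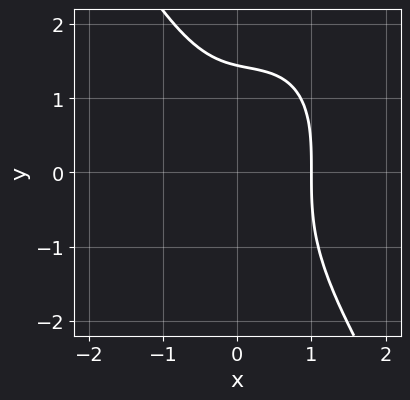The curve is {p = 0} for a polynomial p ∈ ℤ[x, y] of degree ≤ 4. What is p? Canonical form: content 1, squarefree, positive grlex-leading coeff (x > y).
(a) Degree: a generic line meets the curve in up to 3 points, so deg p = 3.
(b) Reading off the gridlines: it meets the x-axis at x = 1 (among the integer gridlines).
(c) The integer polynomial consistent with all of this is the stated p.

3*x^3 - x^2*y + y^3 + x*y - 3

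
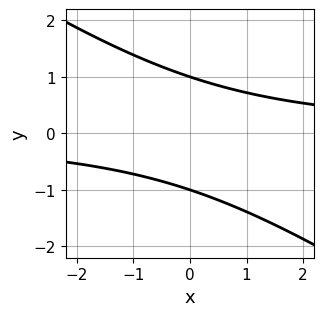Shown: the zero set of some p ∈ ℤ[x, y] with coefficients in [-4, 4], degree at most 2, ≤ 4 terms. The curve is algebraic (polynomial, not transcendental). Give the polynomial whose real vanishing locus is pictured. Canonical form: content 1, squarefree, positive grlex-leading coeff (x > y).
2*x*y + 3*y^2 - 3

First, deg p = 2. A generic line meets the curve in up to 2 points.
Then, from the visible intercepts: the y-axis gridline crossings are at y ∈ {-1, 1}; no x-intercept at any integer in the box.
Finally, matching integer coefficients to the picture gives p.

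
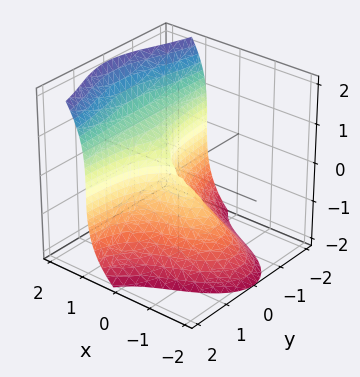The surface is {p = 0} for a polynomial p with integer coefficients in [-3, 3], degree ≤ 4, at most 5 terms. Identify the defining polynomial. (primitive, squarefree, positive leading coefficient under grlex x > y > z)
Degree: the shape is more complex than any degree-2 surface, so deg p = 3.
Observable constraints: it meets the y-axis at y = 0 (among the integer gridlines); one z-axis crossing is at z = 0; it crosses the x-axis at the gridline x = 0.
Putting this together gives p.

x^3 + 3*x*y^2 - z^3 - 3*y^2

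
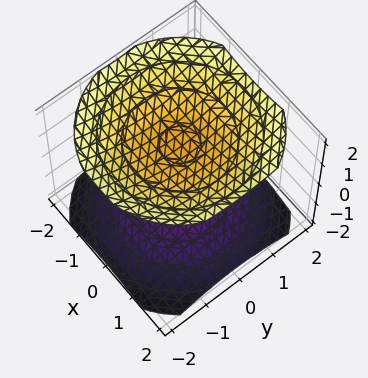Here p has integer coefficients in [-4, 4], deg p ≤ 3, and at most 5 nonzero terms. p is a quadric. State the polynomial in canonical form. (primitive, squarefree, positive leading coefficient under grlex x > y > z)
x^2 + y^2 - 2*z^2 + 3

I count 2 distinct pieces.
The degree is 2 — two sheets facing apart; a quadric.
Symmetries: it's symmetric under z → −z, forcing even powers of z; the z-axis is an axis of rotation, so x and y enter only as x² + y².
Checking where it meets the axes: no y-intercept at any integer in the box; it misses every integer gridline on the x-axis.
Together with the visible shape, these determine p as stated.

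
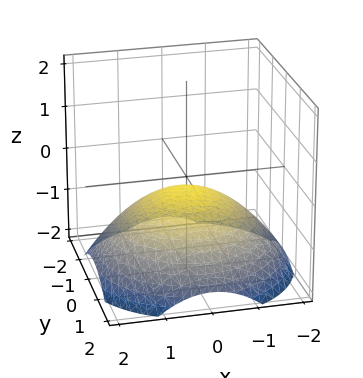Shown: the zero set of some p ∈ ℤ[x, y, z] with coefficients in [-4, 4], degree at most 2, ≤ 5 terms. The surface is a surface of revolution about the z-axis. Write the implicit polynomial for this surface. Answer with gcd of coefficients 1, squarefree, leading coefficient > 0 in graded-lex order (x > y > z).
First, deg p = 2.
Next, symmetry: the surface is invariant under rotation about z: p = q(x² + y², z).
Then, from the visible intercepts: a circular section at z = -1 has radius between 1 and 2; the surface avoids every integer x-axis point in the box.
Finally, matching integer coefficients to the picture gives p.

x^2 + y^2 + 3*z + 1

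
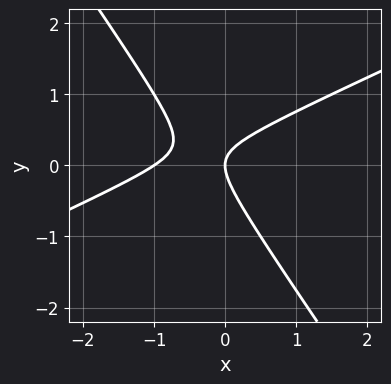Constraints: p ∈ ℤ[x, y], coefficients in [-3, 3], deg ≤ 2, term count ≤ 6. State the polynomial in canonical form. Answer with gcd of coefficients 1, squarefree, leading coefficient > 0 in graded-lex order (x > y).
2*x^2 - 3*x*y - 3*y^2 + 2*x

1. Degree: the shape is more complex than any degree-1 curve, so deg p = 2.
2. Against the integer gridlines: the x-axis gridline crossings are at x ∈ {-1, 0}; it crosses the y-axis at the gridline y = 0.
3. Fitting integer coefficients to these (and the overall shape) gives p.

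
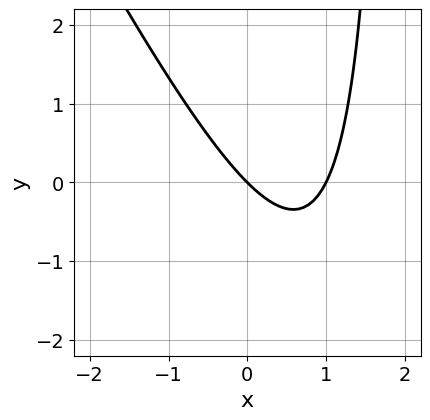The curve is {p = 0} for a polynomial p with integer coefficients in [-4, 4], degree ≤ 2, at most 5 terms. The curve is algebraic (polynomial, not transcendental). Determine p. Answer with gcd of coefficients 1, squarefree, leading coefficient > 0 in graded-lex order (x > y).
2*x^2 + x*y - 2*x - 2*y

(a) deg p = 2.
(b) Observable constraints: the x-axis gridline crossings are at x ∈ {0, 1}; it meets the y-axis at y = 0 (among the integer gridlines).
(c) Solving for integer coefficients yields p as stated.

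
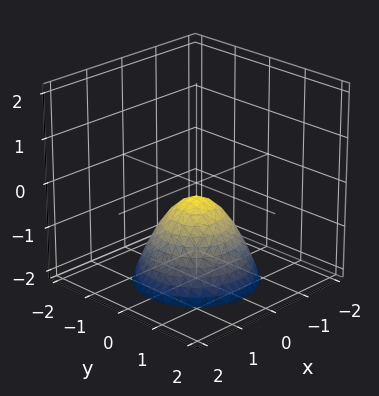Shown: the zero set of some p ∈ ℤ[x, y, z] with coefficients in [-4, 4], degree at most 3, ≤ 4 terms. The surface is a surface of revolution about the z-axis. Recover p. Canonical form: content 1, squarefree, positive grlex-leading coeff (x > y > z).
First, deg p = 2. No degree-1 surface has this shape.
Next, symmetries: every cross-section ⟂ z is a circle, so x, y appear only via x² + y².
Then, observable constraints: the surface avoids every integer y-axis point in the box; it misses every integer gridline on the x-axis; a circular section at z = -2 has radius between 1 and 2.
Finally, putting this together gives p.

3*x^2 + 3*y^2 + 3*z + 1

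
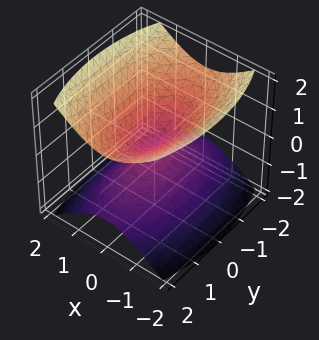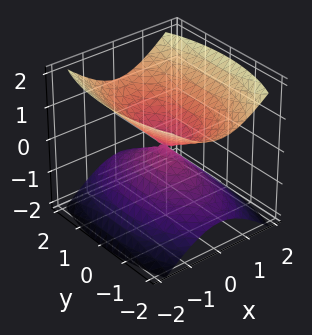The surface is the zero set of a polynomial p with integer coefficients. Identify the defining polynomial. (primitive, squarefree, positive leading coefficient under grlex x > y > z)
3*x^2 + y^2 - 3*z^2

The picture has 2 separate pieces.
deg p = 2.
Symmetries: mirror symmetry x ↦ −x ⇒ only even powers of x; the y ↦ −y reflection is a symmetry, so y appears only in even powers; the z ↦ −z reflection is a symmetry, so z appears only in even powers.
Checking where it meets the axes: it crosses the x-axis at the gridline x = 0; it crosses the z-axis at the gridline z = 0; it crosses the y-axis at the gridline y = 0.
These observations pin down the coefficients.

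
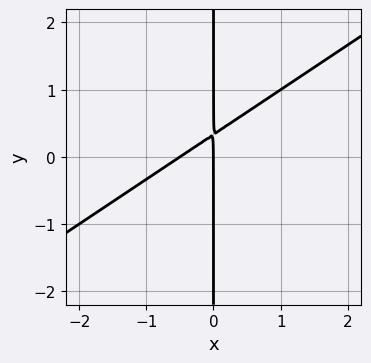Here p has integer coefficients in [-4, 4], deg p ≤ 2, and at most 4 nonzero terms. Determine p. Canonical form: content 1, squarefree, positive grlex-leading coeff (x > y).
deg p = 2. The shape is more complex than any degree-1 curve.
Against the integer gridlines: every point of the y-axis in the box is on the curve; it crosses the x-axis at the gridline x = 0.
Together with the visible shape, these determine p as stated.

2*x^2 - 3*x*y + x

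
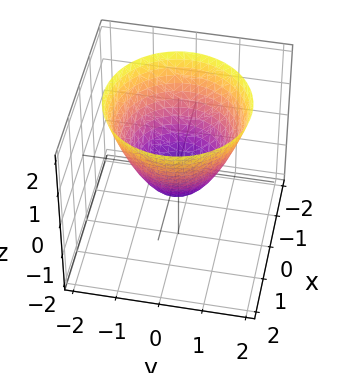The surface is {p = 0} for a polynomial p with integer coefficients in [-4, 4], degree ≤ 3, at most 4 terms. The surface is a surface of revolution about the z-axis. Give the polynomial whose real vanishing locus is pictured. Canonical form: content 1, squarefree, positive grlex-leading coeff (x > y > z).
3*x^2 + 3*y^2 - 3*z - 2

First, the degree is 2 — no degree-1 surface has this shape.
Then, by symmetry, the z-axis is an axis of rotation, so x and y enter only as x² + y².
Then, reading off the gridlines: a circular section at z = 1 has radius between 1 and 2.
Finally, the integer polynomial consistent with all of this is the stated p.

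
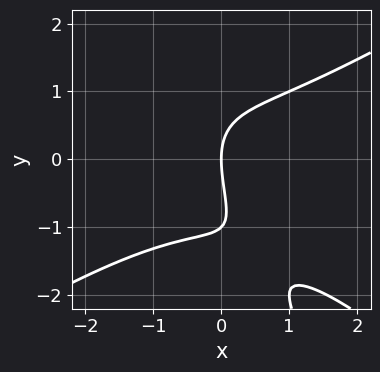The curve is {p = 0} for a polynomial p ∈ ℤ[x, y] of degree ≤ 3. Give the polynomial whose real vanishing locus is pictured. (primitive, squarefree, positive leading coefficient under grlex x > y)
x^3 - 2*x*y^2 - y^3 - y^2 + 3*x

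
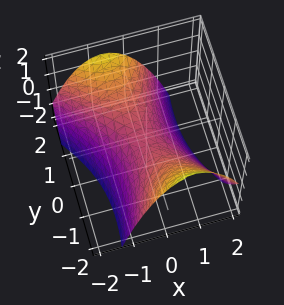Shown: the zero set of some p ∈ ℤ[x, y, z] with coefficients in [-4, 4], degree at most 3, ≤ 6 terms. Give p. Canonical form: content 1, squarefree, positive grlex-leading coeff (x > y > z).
3*x^2 + 2*x*y - y^2 + 3*z

The degree is 2 — the shape is more complex than any degree-1 surface.
Checking where it meets the axes: it meets the z-axis at z = 0 (among the integer gridlines); it meets the y-axis at y = 0 (among the integer gridlines); it crosses the x-axis at the gridline x = 0.
Assembling these constraints gives the stated polynomial.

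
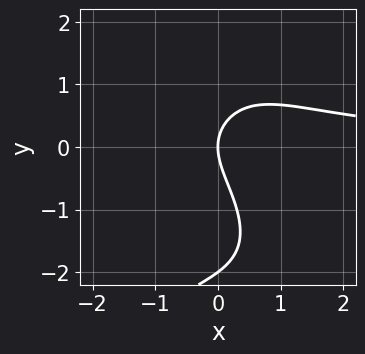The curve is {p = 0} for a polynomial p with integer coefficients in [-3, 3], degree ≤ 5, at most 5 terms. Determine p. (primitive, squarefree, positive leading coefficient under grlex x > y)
x^2*y^2 + 2*x^2*y + y^3 + 2*y^2 - 3*x

1. Degree: no degree-3 curve has this shape, so deg p = 4.
2. From the axis intercepts and sections: one x-axis crossing is at x = 0; the y-axis gridline crossings are at y ∈ {-2, 0}.
3. Solving for integer coefficients yields p as stated.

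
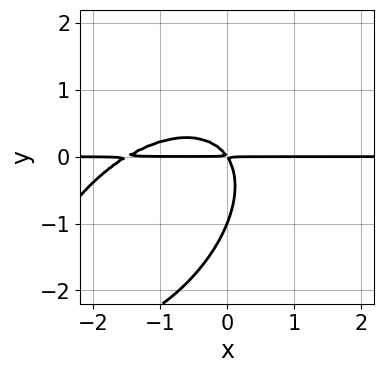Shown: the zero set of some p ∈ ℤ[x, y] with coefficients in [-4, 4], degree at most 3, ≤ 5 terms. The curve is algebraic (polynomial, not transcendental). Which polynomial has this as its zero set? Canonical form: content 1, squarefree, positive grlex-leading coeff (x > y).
First, deg p = 3. A generic line meets the curve in up to 3 points.
Next, against the integer gridlines: every point of the x-axis in the box is on the curve; one y-axis crossing is at y = -1.
Finally, the integer polynomial consistent with all of this is the stated p.

2*x^2*y - 2*x*y^2 + 2*y^3 + 3*x*y + 2*y^2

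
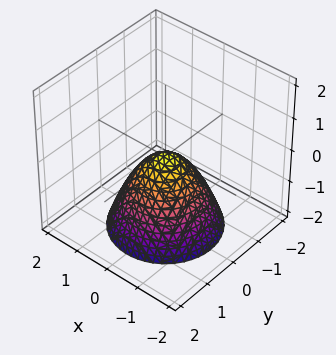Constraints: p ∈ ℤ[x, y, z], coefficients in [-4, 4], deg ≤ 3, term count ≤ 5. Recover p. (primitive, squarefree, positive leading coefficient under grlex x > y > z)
x^2 + y^2 + z

First, degree: a single bowl opening along one axis; a quadric, so deg p = 2.
Then, by symmetry, every cross-section ⟂ z is a circle, so x, y appear only via x² + y².
Next, reading off the gridlines: one y-axis crossing is at y = 0; a circular section at z = -1 has radius exactly 1; it meets the x-axis at x = 0 (among the integer gridlines).
Finally, the integer polynomial consistent with all of this is the stated p.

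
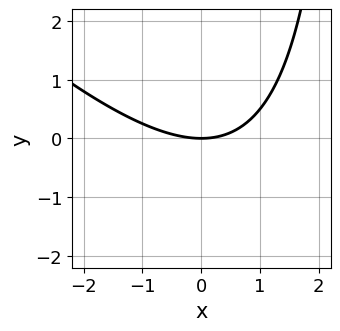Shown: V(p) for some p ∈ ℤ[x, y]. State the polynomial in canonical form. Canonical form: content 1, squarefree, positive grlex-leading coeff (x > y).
The degree is 2 — no degree-1 curve has this shape.
From the visible intercepts: it crosses the x-axis at the gridline x = 0; one y-axis crossing is at y = 0.
Matching integer coefficients to the picture gives p.

x^2 + x*y - 3*y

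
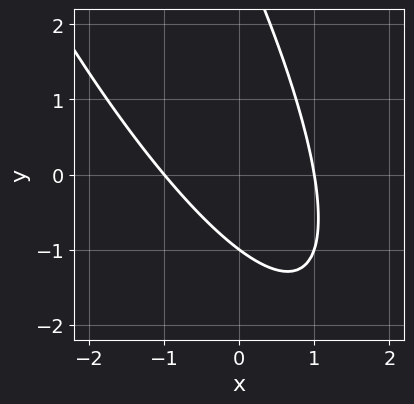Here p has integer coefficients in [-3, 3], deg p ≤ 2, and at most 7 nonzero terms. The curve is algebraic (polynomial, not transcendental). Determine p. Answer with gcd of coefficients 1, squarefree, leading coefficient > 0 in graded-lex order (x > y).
3*x^2 + 3*x*y + y^2 - 2*y - 3

First, deg p = 2. A generic line meets the curve in up to 2 points.
Then, from the visible intercepts: the x-axis gridline crossings are at x ∈ {-1, 1}; it meets the y-axis at y = -1 (among the integer gridlines).
Finally, matching integer coefficients to the picture gives p.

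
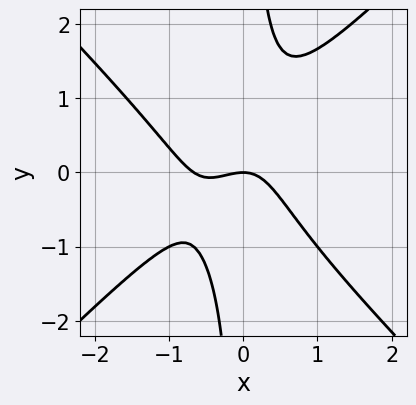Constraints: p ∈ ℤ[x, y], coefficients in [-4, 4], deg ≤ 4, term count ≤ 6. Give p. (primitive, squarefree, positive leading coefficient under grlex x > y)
First, the degree is 3 — a generic line meets the curve in up to 3 points.
Then, checking where it meets the axes: one x-axis crossing is at x = 0; one y-axis crossing is at y = 0.
Finally, solving for integer coefficients yields p as stated.

3*x^3 - 3*x*y^2 + 2*x^2 + 2*y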